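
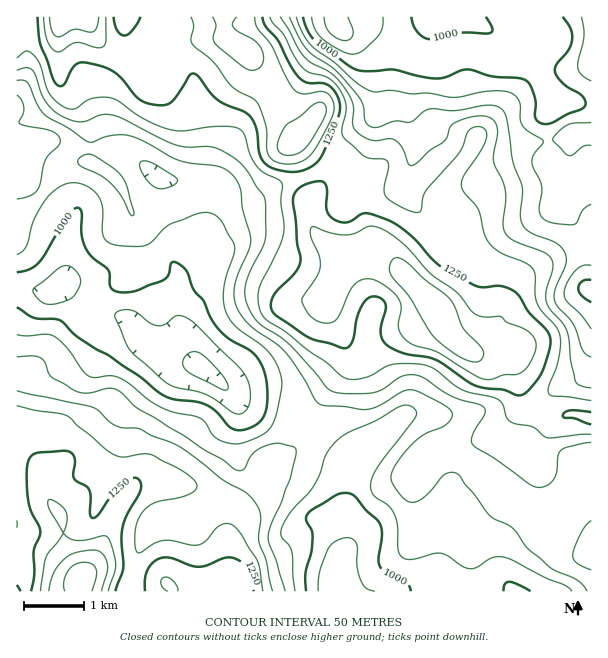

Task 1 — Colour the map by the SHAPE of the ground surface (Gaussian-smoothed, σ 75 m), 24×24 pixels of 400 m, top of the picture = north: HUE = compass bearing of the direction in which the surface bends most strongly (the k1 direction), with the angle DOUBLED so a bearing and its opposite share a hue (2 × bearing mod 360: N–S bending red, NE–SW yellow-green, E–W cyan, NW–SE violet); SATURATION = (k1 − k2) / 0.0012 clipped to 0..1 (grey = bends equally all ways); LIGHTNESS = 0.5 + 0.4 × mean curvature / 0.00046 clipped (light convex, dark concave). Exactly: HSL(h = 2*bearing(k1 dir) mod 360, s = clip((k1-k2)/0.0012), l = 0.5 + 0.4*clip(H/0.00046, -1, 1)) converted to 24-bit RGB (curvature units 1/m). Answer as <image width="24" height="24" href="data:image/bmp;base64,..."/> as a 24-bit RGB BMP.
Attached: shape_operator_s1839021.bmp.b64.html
<image width="24" height="24" href="data:image/bmp;base64,Qk32BgAAAAAAADYAAAAoAAAAGAAAABgAAAABABgAAAAAAMAGAAATCwAAEwsAAAAAAAAAAAAAEQQv0dmi8Nvd9dnWABMze7PUwN3TV1uoq4Kd6unJTmmSmFFhYz1tEyFNyFR4kWypVaZDfn9fmXhfhZxYUS49gDpFokiyQ79vHzWLWdNonteV+NPVFw2CGqKNvKqCX0VtrZ132N+giTqlvFShqmWNChkpc6uHxX+/xqemWW6Di6uotW6mVEWhiLfEbajaw5rcbTU2vdUzHYAU6FohtEQxF0U0goM8YUtrsrF62KhlcVAoNXI6tVapOzLEQXluZntNx8iKkoCwYIGQo2B+YWOInLGPSIB8Pp+Kq3eawuvFsXOyJ1tu+L/DLztabn48IFoiXaVHzNCx3XG6lEGJN2cwOC1Jj0puUIVTxdVQPnhEeVN5epaBeXyRjaV4aYuBTHllh8GFvdSEb05gV5eb03GJqXzeqrLcrb7gZ9bamSxtzFA4m3Kzd4e0LDq/TW3MtpzV6uLaRnCJYWGHgWNoi4V0pZFxTrN4VmiZXs+MyZWqeX20e6+uS36huouok7y2gq23iUmYTye26+DnvmuzqoNyGEA8P3lsVYyq27G+1H/TW0+aaotxdJSAqLSLq502J0IWV6Z9Yn1SnatzgW13T1t0Z8Boo5deh0lBPIthMkpyzj9Xw3d+snifwVObGlgfFlYsfapZsniVoVu4vpfGpGRigWRQ4l6M0i3PhofHl6TQpJfQtGevZbWJdq+ZZFKqvbnTdVrDLBArfVg6xqhkwCMqelk2v4FnHWglEygMSToRUVAQLDAM0ZlEM8ijp8Xrz9v8Z3Q1bH88RGc1gGO4y8qtZolxOVU7jn4xLwQSaU43e59GiSYytnJixpipkbOYsIOvKTJeiFiNt1VveNF2Q+Fzc8xRB1gVRkwaxZK+hKFzZZlrN3o0lZxDdjEyZEIwRB0gbjQ/Xm9EeIU/bSsyjblYl8GOmJDAwTGNczZRLTdRl+Spu/PurX7LusmrTq+cIZikY5iExrCsXlWdslxzgkhMcyw3koRfVipgn3J4gkFkak40WrhWk8qSedN9LjWGuF3UxLLijqzszv3qX0Cwi67Q5tXoys/iKUmITpSCrmdPeSpJjGwxUR8dibpqb06aRVGkgFW9n1rN29rxwejsuabMo8yQIDVINT1vt0NN0vbQScrIbkOTmcWGdc9bqYNEjTihW0cUMUUjhkpnvnStrqHLb7GEQE94caKdJD6Kqq7MiM661afPl3yx4peWQCJFJSJLzP/d0vnsmyaUbUJdv7Vo24RGPD8UIyMQfcGIOXp4TTpahp1IipdHoalfWkSAepppG15nbKeSwJZ7ZGM5rG5JxG5uaWfSheHy0PrWQRcuczhDeaybjaW61qvR6qrpOxO+xKWrUkqVMT2UxqS5sH+Tgrd0O1d3fquYT0Z1JVMxo55MqkuJoOGumsro0J3cqOnMp0RcWB9UrbVtVLdRRH5OaJuDyWWgiTeisIWDkmSMJkNgnGZry8OkpKDGaFGqeHlaSU91YoOVXXyFnqlXo/d6FyMXidFHp2FIeilXj0SJsc6lpHVqaI9JK0QoXTk5mGKMuG+ow2x4KyEzTYFAq+efUVWWi1imvIa8QVF/jlFPL2tEfduU7Lq2Q0BurcJPNGoxaTp6mLOMo6lhqHh/spuhUVGUSGuAZaGWf1VczYG5p4fcnOXclMh3NxMjYkEda3ImUzgwbjtg4DwSRZcAEmoAbqOlgJS9xXyqIFR2qYeb1YB7QKc+mKBza0ZxgDdYX4UxQn44Xmw1t4grm5Q7VhsbVyQymbRzcKeNS3mkIT2a49ny8tnqLOh8HKl7P4XG37XHIhxrdYBd1HSL6uOuOnOIc0fIgE7Kx3qy1zvLbRgjiOtPWXxJdC9pisCyo9HHkYO3WlyXHjE+beBgbtLC/8zRC51mDCcjkVw1eD+Oc7nGj8zk89jhkkPIGWZNGz/B36TsVBVS8uPJr93PXUalXG68rtLHiKidZFWLqUuVUqWoWuZhKKiI9/bU3tL5LQCvZJy7aZSycK96Sls0upxF35e5q1m2KQoQRj4OAiMx8fvQT1KEfElyb8SigaGgpXyFUjFckVdnsMSiit6dP+u2Su584CibWRBck4hXdXhEXE8vkptdX4k/h3U0vyGWjVDYw3jREACT//aoTCtBZuSAPoLMkWFXlEySlDu4lNDAzezg2fLkVcCWLY9sNAcqkSxbpVxTjUZCgpFXXW82eVY6lKFTMHJDJVFiuFOzBgAz/uPNdE/Jp/+0AAg75aCwQV58U16Ms9B8le5IQLQ0xqRiIhEbKAshfpVAhVhmrJaJmoWPfYCkhrW2haqwml21Nxg8Q4o/"/>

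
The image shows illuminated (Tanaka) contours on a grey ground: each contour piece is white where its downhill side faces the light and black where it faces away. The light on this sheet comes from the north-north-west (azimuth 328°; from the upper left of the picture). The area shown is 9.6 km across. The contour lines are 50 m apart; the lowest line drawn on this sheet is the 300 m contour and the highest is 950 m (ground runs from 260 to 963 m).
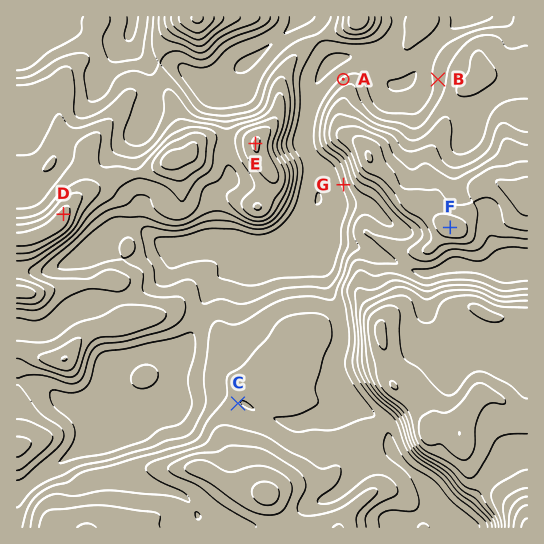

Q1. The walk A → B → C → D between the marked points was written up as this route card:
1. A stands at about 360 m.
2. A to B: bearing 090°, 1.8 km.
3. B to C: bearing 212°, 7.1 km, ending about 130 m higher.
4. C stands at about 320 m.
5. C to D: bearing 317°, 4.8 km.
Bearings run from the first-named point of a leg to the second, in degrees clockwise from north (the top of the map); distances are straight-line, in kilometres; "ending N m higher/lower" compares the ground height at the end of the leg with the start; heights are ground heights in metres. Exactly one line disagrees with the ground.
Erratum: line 4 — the height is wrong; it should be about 500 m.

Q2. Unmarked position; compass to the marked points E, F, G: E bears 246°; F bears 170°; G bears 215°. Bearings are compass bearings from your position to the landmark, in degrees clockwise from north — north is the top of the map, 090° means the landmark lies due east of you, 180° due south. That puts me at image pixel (423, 70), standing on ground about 310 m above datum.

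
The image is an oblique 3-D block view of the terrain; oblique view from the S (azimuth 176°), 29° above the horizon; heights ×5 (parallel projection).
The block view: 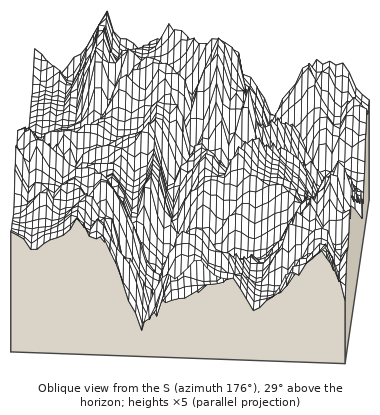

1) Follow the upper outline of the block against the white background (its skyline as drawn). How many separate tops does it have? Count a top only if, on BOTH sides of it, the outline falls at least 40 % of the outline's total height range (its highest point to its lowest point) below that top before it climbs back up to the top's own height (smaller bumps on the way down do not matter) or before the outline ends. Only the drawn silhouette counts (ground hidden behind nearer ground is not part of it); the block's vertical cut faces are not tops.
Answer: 1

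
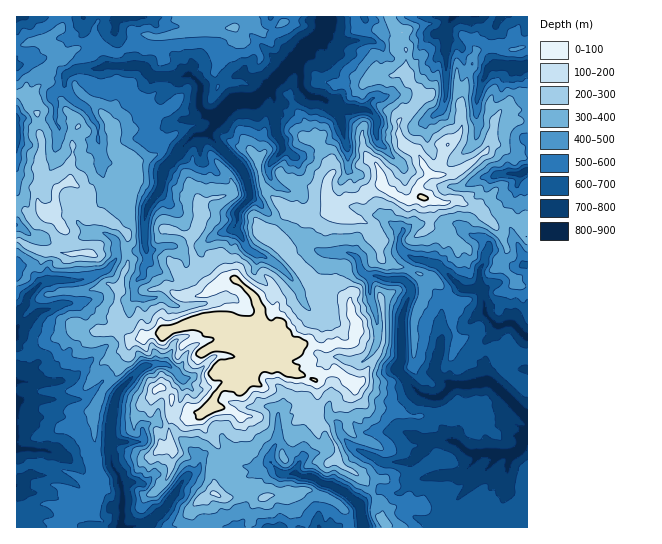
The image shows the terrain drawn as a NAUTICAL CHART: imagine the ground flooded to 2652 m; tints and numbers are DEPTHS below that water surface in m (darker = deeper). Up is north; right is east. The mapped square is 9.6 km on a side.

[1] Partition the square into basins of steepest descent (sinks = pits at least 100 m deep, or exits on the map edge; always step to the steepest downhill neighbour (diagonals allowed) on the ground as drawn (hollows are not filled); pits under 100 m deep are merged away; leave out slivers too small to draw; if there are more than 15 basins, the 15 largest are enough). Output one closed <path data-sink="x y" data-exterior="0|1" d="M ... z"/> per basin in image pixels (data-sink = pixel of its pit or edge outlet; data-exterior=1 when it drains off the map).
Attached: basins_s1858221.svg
<path data-sink="326 17" data-exterior="1" d="M390 16l-105 0-2 7-18 9-6 0-12-9-8 2 2-3 0-6-60 0 1 3 12 1 10 7-45 10-18-2-12 12-11 6-8-1-15-8-6 0-15 5-12 8-4 0-11 14-9 2-3 4-4 9-7 7 0 5 15 20 0 13 2 7-4 48 2 19 4 7 8 3 5-9 0-16 9-7 6-2 8 6 6 11-1 15 5 4 9 0 19 8 10 9 1 7-3 10 3 12-9 24-3 28 3 14 10 10 6 1 19-7 9 0 28-10 27-3 23 9 9 7 7-4 9 4 5 5-4 18 30 16 20 5 8-5 13-3 16 12 9-5 5-14-15-23 4-17-5-10-3-14-6-5-21-3-35-38-2-6-16-12 20-28 8 4 9 0 7 3 9-1 7-3 9-9 8-4 15-2 6-6 14-7 24 16 16-3-2-3 0-8 10-12-12-21-14-10-4-9 0-13 14-14 7-13-11-13-4-10 2-16-6-16 0-6-8-8z"/><path data-sink="527 434" data-exterior="1" d="M382 184l-15 7-6 6-15 2-8 4-9 9-7 3-9 1-7-3-9 0-8-4-20 28 16 12 2 6 35 38 21 3 6 5 3 14 5 10-4 17 15 23-5 14-6 5-10-4-9-8-13 3-9 6 1 18-4 10 2 10 13 11 9 20 0 11 8 7 13 7 10 10 8 16 5 5 2 15 4 7 140 0 1-173-10-2-9-6-11 4-20 0-20-10-6-16 1-24-6-6-8-12-9-7-13-3-14-6-14-3-8-5-4-20 5 1 11-5 18 4 12-7 6-6 2-5 0-20-2-2-12-2-12 3-19-11z"/><path data-sink="121 527" data-exterior="1" d="M218 320l-27 3-28 10-14 2-18 7-3 13-9 16-16 19-8 19 0 45 2 5 0 10 6 10 0 8-8 20-5 5-4 0-11-7-6 8 0 15 123-1 1-5-2-12 8-10 14-7 2-11-3-13 9-18-17-22-3-14 10-8 4-10 8-10 15-7 17-17 10-4 6-13 0-5-12-9-9 4-9-7z"/><path data-sink="17 403" data-exterior="1" d="M117 325l-8 6-34-2-36 16-10 10-13 2 1 112 13-5 11 0 24 7 22 12 7 0 7-5-6-24 0-45 8-19 16-19 9-16 1-10 3-4z"/><path data-sink="363 527" data-exterior="1" d="M266 357l-17 11-11 12-15 7-8 10-4 10-10 8 3 14 17 22-9 18 3 13-2 11 9 4 11 0 13-5 7 0 8 5 5 0 7-2 17 0 11-4 10 0 27 12 10 12 2 13 36 0 1-3-4-4-2-15-5-5-5-12-13-14-13-7-8-7 0-11-9-20-13-11-2-10 4-10-1-18-43-17z"/><path data-sink="527 337" data-exterior="1" d="M457 200l-10 3-16-3-2 26-10 9-8 4-18-4-15 5 3 19 8 5 14 3 14 6 13 3 9 7 8 12 6 6-1 24 6 16 20 10 20 0 11-4 9 6 9 2 1-68-11-3-2-5-14-13-1-5 7-10 0-4-8-17-24-23z"/><path data-sink="453 17" data-exterior="1" d="M527 16l-136 1 2 8 8 8 0 6 6 16-2 16 4 10 11 13-7 13-14 14 0 13 4 9 14 10 12 20 10 1 1-11 7-17 10-9 4-7 0-32 15-47 9-3 32 1 10-2z"/><path data-sink="17 337" data-exterior="1" d="M62 252l-17 0-4 9-13 10-1 7-11 7 1 71 12-1 10-10 36-16 34 2 8-6-1-16 3-20-13-5-12 5-11 2-4-17-2-20z"/><path data-sink="525 171" data-exterior="0" d="M527 120l-12 1-10 7-11 0-5 18-6 7-29 20-24 0-10 10-1 11 6 5 14 4 18-3 12 4 6 3 16 16 18-7 12 13 3-11 4-3z"/><path data-sink="519 67" data-exterior="0" d="M527 47l-10 2-32-1-9 3-15 47 0 32-17 21-4 12-1 12 15-2 29-20 6-7 6-25 4-8 16-16 13-3z"/><path data-sink="122 17" data-exterior="1" d="M179 16l-116 0-2 11-12 10-2 5 3 5 7 2 5 8 12-8 15-5 6 0 15 8 8 1 11-6 12-12 18 2 45-10-10-7-12-1z"/><path data-sink="17 485" data-exterior="1" d="M41 464l-11 0-14 6 1 46 25-12 13 1 14 7 6-8 11 8 4 0 5-5 8-20-1-8-8 4-7 0-22-12z"/><path data-sink="17 130" data-exterior="1" d="M19 93l-3 1 0 116 9 1 10 6 8-6-6-12 4-61-2-7-2-17z"/><path data-sink="238 527" data-exterior="1" d="M253 492l-7 0-13 5-11 0-11-4-12 7-8 10 2 12-1 5 55 1 5-10 1-13 10-7z"/><path data-sink="319 527" data-exterior="1" d="M311 491l-10 0-14 4 4 15 0 18 58-1-1-12-10-12z"/>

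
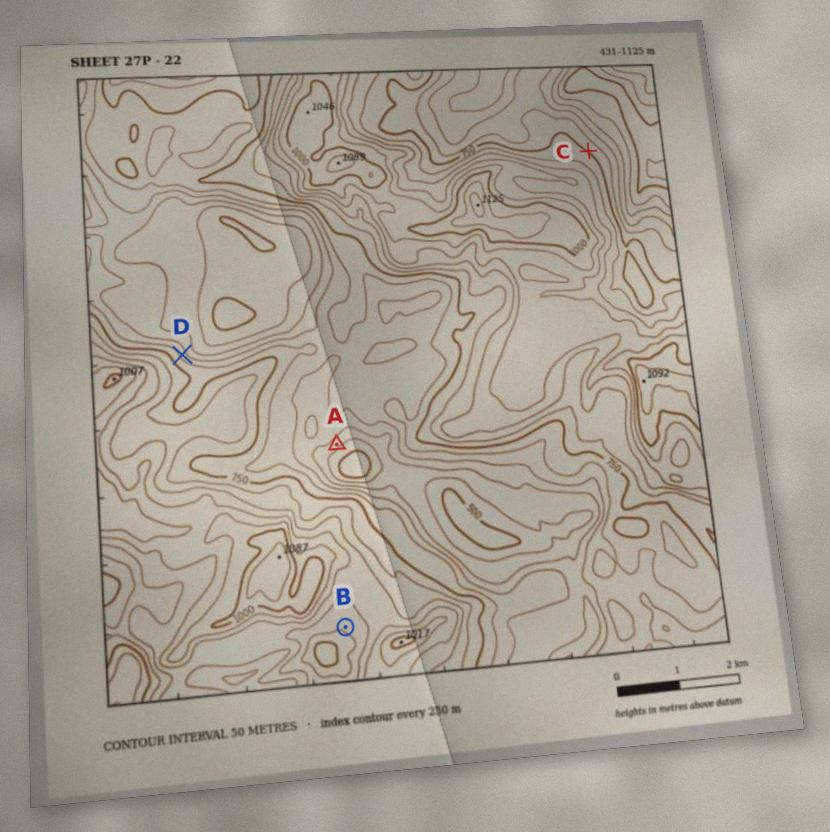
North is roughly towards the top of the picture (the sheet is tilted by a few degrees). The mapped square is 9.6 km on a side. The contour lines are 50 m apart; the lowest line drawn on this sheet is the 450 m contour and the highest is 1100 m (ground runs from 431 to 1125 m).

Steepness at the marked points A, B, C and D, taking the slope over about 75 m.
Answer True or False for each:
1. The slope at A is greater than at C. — True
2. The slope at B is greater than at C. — False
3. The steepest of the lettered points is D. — True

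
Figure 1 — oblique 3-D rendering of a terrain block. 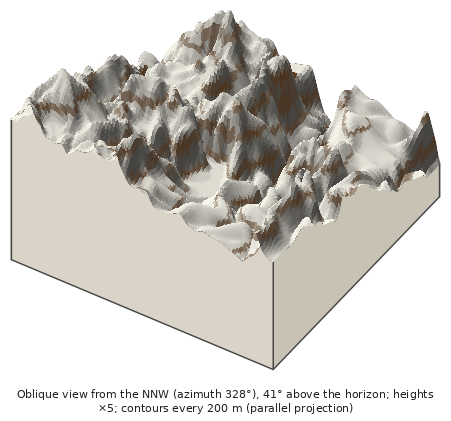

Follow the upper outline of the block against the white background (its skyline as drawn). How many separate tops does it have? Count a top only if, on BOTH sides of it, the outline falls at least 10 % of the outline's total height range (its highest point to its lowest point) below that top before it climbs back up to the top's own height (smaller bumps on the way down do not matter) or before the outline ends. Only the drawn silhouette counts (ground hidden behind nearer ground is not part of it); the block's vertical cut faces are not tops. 3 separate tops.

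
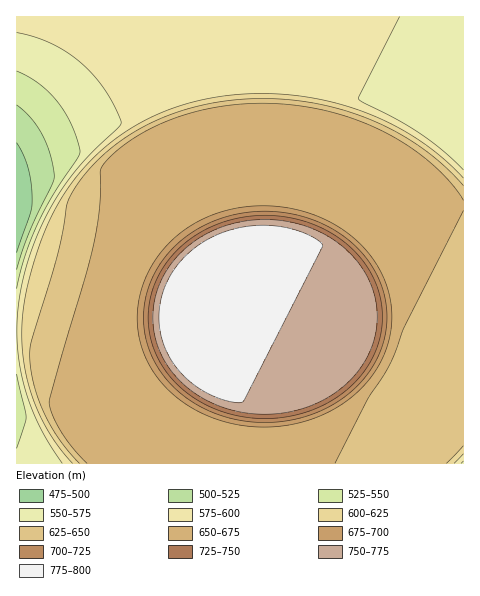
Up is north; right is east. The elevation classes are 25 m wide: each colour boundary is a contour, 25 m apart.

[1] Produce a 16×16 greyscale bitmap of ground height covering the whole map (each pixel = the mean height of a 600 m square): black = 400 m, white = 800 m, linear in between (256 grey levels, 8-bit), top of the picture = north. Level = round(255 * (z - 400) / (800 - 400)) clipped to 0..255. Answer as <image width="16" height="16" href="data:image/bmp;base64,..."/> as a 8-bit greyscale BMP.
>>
<image width="16" height="16" href="data:image/bmp;base64,Qk02BQAAAAAAADYEAAAoAAAAEAAAABAAAAABAAgAAAAAAAABAAATCwAAEwsAAAABAAAAAAAAAAAAAAEBAQACAgIAAwMDAAQEBAAFBQUABgYGAAcHBwAICAgACQkJAAoKCgALCwsADAwMAA0NDQAODg4ADw8PABAQEAAREREAEhISABMTEwAUFBQAFRUVABYWFgAXFxcAGBgYABkZGQAaGhoAGxsbABwcHAAdHR0AHh4eAB8fHwAgICAAISEhACIiIgAjIyMAJCQkACUlJQAmJiYAJycnACgoKAApKSkAKioqACsrKwAsLCwALS0tAC4uLgAvLy8AMDAwADExMQAyMjIAMzMzADQ0NAA1NTUANjY2ADc3NwA4ODgAOTk5ADo6OgA7OzsAPDw8AD09PQA+Pj4APz8/AEBAQABBQUEAQkJCAENDQwBEREQARUVFAEZGRgBHR0cASEhIAElJSQBKSkoAS0tLAExMTABNTU0ATk5OAE9PTwBQUFAAUVFRAFJSUgBTU1MAVFRUAFVVVQBWVlYAV1dXAFhYWABZWVkAWlpaAFtbWwBcXFwAXV1dAF5eXgBfX18AYGBgAGFhYQBiYmIAY2NjAGRkZABlZWUAZmZmAGdnZwBoaGgAaWlpAGpqagBra2sAbGxsAG1tbQBubm4Ab29vAHBwcABxcXEAcnJyAHNzcwB0dHQAdXV1AHZ2dgB3d3cAeHh4AHl5eQB6enoAe3t7AHx8fAB9fX0Afn5+AH9/fwCAgIAAgYGBAIKCggCDg4MAhISEAIWFhQCGhoYAh4eHAIiIiACJiYkAioqKAIuLiwCMjIwAjY2NAI6OjgCPj48AkJCQAJGRkQCSkpIAk5OTAJSUlACVlZUAlpaWAJeXlwCYmJgAmZmZAJqamgCbm5sAnJycAJ2dnQCenp4An5+fAKCgoAChoaEAoqKiAKOjowCkpKQApaWlAKampgCnp6cAqKioAKmpqQCqqqoAq6urAKysrACtra0Arq6uAK+vrwCwsLAAsbGxALKysgCzs7MAtLS0ALW1tQC2trYAt7e3ALi4uAC5ubkAurq6ALu7uwC8vLwAvb29AL6+vgC/v78AwMDAAMHBwQDCwsIAw8PDAMTExADFxcUAxsbGAMfHxwDIyMgAycnJAMrKygDLy8sAzMzMAM3NzQDOzs4Az8/PANDQ0ADR0dEA0tLSANPT0wDU1NQA1dXVANbW1gDX19cA2NjYANnZ2QDa2toA29vbANzc3ADd3d0A3t7eAN/f3wDg4OAA4eHhAOLi4gDj4+MA5OTkAOXl5QDm5uYA5+fnAOjo6ADp6ekA6urqAOvr6wDs7OwA7e3tAO7u7gDv7+8A8PDwAPHx8QDy8vIA8/PzAPT09AD19fUA9vb2APf39wD4+PgA+fn5APr6+gD7+/sA/Pz8AP39/QD+/v4A////AGV9paqqqaempKOhoJ6cm5Rom6iqqqmrt8PAsaKfnZyaeqGoqqu03O7v7enRp56dm4efpqqu3vLx7+7s68+hnZyJnKWpu/Hz8vDv7ezlrJ6dhZijqL/z9PLx8O7s6LCfnXuUoKez6/Tz8vDv7d+noJ5qj52mq8jw9PPx8Oi7oqCfT4qbpKqtv9vm5NS2paOhoD9ymaSqrK2trqypp6WkoqBBVoWjqq2trayqqaempKKJR1ZlhqWtrq6tq6qopp6Ca1FcZ296j6CoqaijmYZzbGpcZGxydXd4ent5dXJvbmxrZ2xxdXd4eHd2dXNycG9tbHF0dnl6enl4d3Z0c3Fvbmw="/>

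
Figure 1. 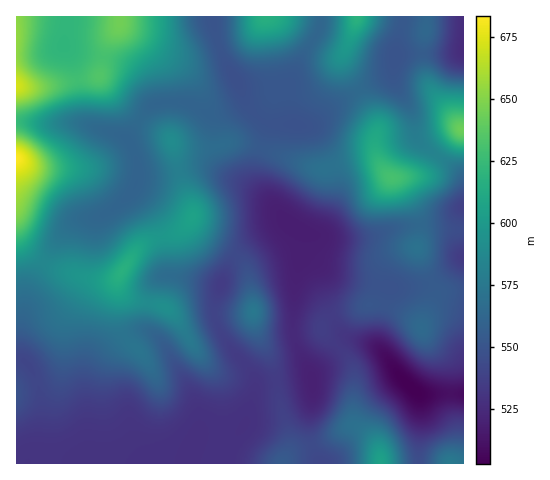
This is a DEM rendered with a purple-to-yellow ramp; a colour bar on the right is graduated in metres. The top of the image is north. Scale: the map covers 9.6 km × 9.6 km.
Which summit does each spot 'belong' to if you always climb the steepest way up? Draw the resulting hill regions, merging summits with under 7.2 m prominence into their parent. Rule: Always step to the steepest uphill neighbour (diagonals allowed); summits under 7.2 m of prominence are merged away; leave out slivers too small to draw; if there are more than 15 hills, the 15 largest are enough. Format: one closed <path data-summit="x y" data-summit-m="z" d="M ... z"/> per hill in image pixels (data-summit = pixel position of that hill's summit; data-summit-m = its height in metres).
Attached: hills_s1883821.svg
<path data-summit="17 159" data-summit-m="683" d="M32 122l-16 1 0 340 205 1 0-8 5-10-30-8 3-10 0-14-8-23-27-47-10-10-7-3-13 1-14 8-14 17-11 22-7 35 0 34 4 10 7 4-71 0 10-11 4-25 0-22-4-19-6-15-10-12-1-4 1-35 8-33 30-50 14-14 7-3 22-3 17-12 14-15 4-14-3-22-6-12-9-6-39-12-35 1z"/><path data-summit="123 271" data-summit-m="617" d="M132 191l-12 13-15 10-9 4-15 1-7 3-20 22-24 42-8 33-1 35 1 4 10 12 6 15 4 19 0 22-4 25-10 12 71-1-7-4-4-10 0-34 6-31 8-20 10-14 13-12 13-6 9 0 7 3 10 10 24 40 11 30 0 14-3 10 22 7 7 0 21-22 9-33 0-11-7-11-18-21-13-22-3-19 6-20-35-9-16-1-2-3-3-23-7-26-11-18z"/><path data-summit="392 178" data-summit-m="631" d="M393 68l-4 8-34 16-25 16-16 15-10 3 5 2 7 6 13 27 4 17 0 19-3 14-7 17-8 7 13 4 40-1 31-11 45-3 5-3 15-13 0-28-2-5-9-9-32-22-5-6-2-20-20-37z"/><path data-summit="120 17" data-summit-m="644" d="M213 16l-145 0-4 31 6 7 4 12 10 56 5 4 31 9 7 5 20-30 10-6 26-2 27 12 13-2 15-8 4-5 0-7-21-38-7-23z"/><path data-summit="462 130" data-summit-m="643" d="M463 50l-9 3-55 1-4 3-1 6 0 18 18 30 4 27 11 11 26 17 10 13z"/><path data-summit="381 463" data-summit-m="606" d="M351 339l-8 3-32 34 1 27-3 14 0 17 9 26 3 4 97 0 3-32 0-28-3-11-19-18-12-18-10-10z"/><path data-summit="193 217" data-summit-m="606" d="M207 166l-12 0-31 9-25 1-6 17 13 13 11 18 7 26 3 23 2 3 16 1 35 9 12-26 13-14 18-12 25-12-29-29z"/><path data-summit="253 312" data-summit-m="575" d="M288 222l-4 0-27 16-22 18-12 23-9 27 2 15 7 15 29 36 3 7 1 9 6-4 15-4 21-4 13 1-13-27-6-20 3-45 9-49-5-8z"/><path data-summit="172 141" data-summit-m="590" d="M243 95l-1 4-4 5-23 10-8-1-24-11-21 0-12 5-22 30 8 20 2 18 26 0 31-9 12 0 39 19 24 18-11-20-3-16 12-40 4-3-14-7-10-11z"/><path data-summit="421 328" data-summit-m="565" d="M463 259l-33 24-14 4-26 1-2 3-8 35-1 20 20 29 21 19 44-1z"/><path data-summit="357 17" data-summit-m="618" d="M403 16l-81 0-6 20-13 19-16 32 0 15 3 20 8 4 11 0 37-28 43-22 5-8z"/><path data-summit="417 248" data-summit-m="571" d="M463 208l-14 13-5 3-45 3-31 11-40 1-23-7-1 20 22 18 16 8 47 10 34-2 11-5 30-23z"/><path data-summit="17 85" data-summit-m="672" d="M67 16l-51 1 1 105 29 2 41 0-3-2-3-7-7-49-4-12-6-7 3-21z"/><path data-summit="283 463" data-summit-m="555" d="M309 376l-11 0-39 9-4 4-9 34-20 23-5 10 0 7 99 1-8-16-3-14 0-17 3-14 0-24z"/><path data-summit="265 17" data-summit-m="616" d="M321 16l-107 0-1 6 8 32 18 31 5 5 14 0 28-3 3-3 14-29 16-26z"/>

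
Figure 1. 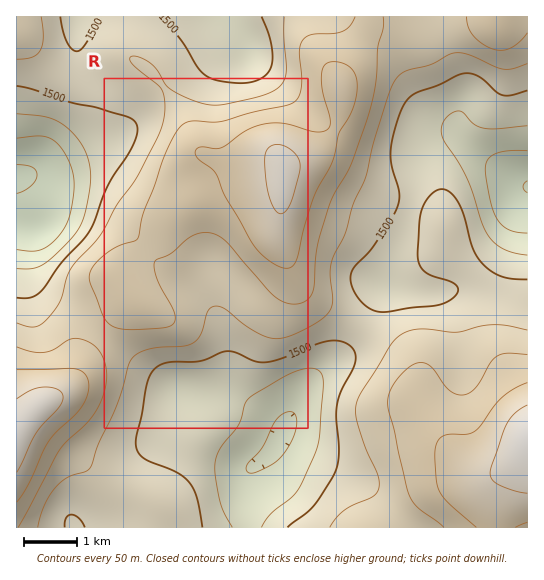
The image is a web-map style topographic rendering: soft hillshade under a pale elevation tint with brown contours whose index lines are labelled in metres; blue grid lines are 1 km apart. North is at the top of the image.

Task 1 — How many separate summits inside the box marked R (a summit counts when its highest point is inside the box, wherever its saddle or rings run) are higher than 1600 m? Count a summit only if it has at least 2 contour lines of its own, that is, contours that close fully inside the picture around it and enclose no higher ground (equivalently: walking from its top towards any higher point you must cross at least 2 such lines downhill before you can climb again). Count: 1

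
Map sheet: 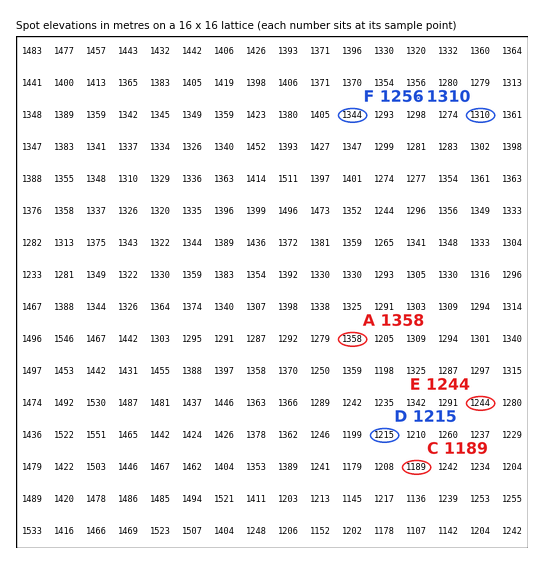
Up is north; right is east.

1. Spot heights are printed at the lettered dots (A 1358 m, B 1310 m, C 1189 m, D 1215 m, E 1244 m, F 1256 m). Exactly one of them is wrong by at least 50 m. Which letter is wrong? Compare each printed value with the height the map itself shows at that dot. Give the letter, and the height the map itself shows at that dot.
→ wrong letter F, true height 1344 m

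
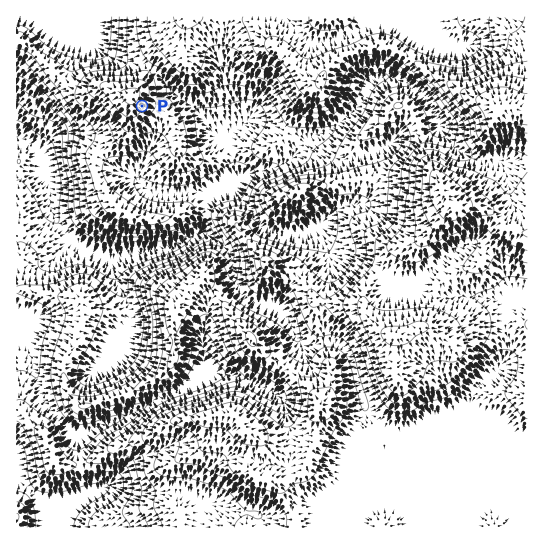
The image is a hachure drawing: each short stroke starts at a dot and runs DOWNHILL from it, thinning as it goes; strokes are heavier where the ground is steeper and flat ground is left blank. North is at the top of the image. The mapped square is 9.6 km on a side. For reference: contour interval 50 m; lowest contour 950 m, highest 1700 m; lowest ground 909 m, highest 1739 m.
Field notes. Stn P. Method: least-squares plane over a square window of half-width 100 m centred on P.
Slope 17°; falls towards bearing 122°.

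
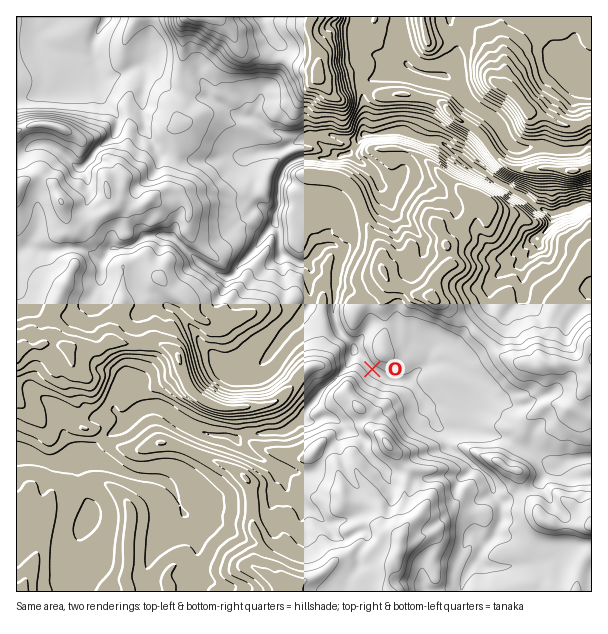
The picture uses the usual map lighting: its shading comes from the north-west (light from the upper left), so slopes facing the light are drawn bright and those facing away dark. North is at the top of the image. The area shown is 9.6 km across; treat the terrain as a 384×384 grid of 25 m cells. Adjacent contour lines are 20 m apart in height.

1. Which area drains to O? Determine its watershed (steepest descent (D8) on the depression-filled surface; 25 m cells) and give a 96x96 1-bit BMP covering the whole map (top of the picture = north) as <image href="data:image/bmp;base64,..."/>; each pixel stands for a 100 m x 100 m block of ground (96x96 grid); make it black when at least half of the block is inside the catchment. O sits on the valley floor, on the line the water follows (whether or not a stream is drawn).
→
<image width="96" height="96" href="data:image/bmp;base64,Qk2+BAAAAAAAAD4AAAAoAAAAYAAAAGAAAAABAAEAAAAAAIAEAAATCwAAEwsAAAIAAAAAAAAA////AAAAAAAAAAAAAAAAAAP///gAAAAAAAAAAAP///wAAAAAAAAAAAP///wAAAAAAAAAAAP///wAAAAAAAAAAAP///wAAAAAAAAAAAf///4AAAAAAAAAAAP///8AAAAAAAAAAAP///8AAAAAAAAAAAP///8AAAAAAAAAAP////8AAAAAAAAAAH////8AAAAAAAAAAH///4AAAAAAAAAAAH///gAAAAAAAAAAAH///gAAAAAAAAAAAH///gAAAAAAAAAAAH///AAAAAAAAAAAAH//+AAAAAAAAAAAAH//+AAAAAAAAAAAAH//8AAAAAAAAAAAAH//8AAAAAAAAAAAAH//4AAAAAAAAAAAAP//gAAAAAAAAAAAAP//gAAAAAAAAAAAAf//wAAAAAAAAAAAA///4AAAAAAAAAAAB///4AAAAAAAAAAAD///8AAAAAAAAAAAH///+AAAAAAAAAAAH///+AAAAAAAAAAAH////AAAAAAAAAAAf////gAAAAAAAAAA//////gAAAAAAAAA//////wAAAAAAAAA//////4AAAAAAAAAf/////4AAAAAAAAAP/////4AAAAAAAAAH/////4AAAAAAAAAD/////wAAAAAAAAAB///4AAAAAAAAAAAB///gAAAAAAAAAAAB///AAAAAAAAAAAAB//+AAAAAAAAAAAAB//8AAAAAAAAAAAAB//wAAAAAAAAAAAAB//wAAAAAAAAAAAAB//gAAAAAAAAAAAAB/+AAAAAAAAAAAAAB/8AAAAAAAAAAAAAB/wAAAAAAAAAAAAAB/AAAAAAAAAAAAAAA4AAAAAAAAAAAAAAAAAAAAAAAAAAAAAAAAAAAAAAAAAAAAAAAAAAAAAAAAAAAAAAAAAAAAAAAAAAAAAAAAAAAAAAAAAAAAAAAAAAAAAAAAAAAAAAAAAAAAAAAAAAAAAAAAAAAAAAAAAAAAAAAAAAAAAAAAAAAAAAAAAAAAAAAAAAAAAAAAAAAAAAAAAAAAAAAAAAAAAAAAAAAAAAAAAAAAAAAAAAAAAAAAAAAAAAAAAAAAAAAAAAAAAAAAAAAAAAAAAAAAAAAAAAAAAAAAAAAAAAAAAAAAAAAAAAAAAAAAAAAAAAAAAAAAAAAAAAAAAAAAAAAAAAAAAAAAAAAAAAAAAAAAAAAAAAAAAAAAAAAAAAAAAAAAAAAAAAAAAAAAAAAAAAAAAAAAAAAAAAAAAAAAAAAAAAAAAAAAAAAAAAAAAAAAAAAAAAAAAAAAAAAAAAAAAAAAAAAAAAAAAAAAAAAAAAAAAAAAAAAAAAAAAAAAAAAAAAAAAAAAAAAAAAAAAAAAAAAAAAAAAAAAAAAAAAAAAAAAAAAAAAAAAAAAAAAAAAAAAAAAAAAAAAAAAAAAAAAAAAAAAAAAAAAAAAAAAAAAAAAAAAAAAAAAAAAAAAAAAAAAAAAAAAAAAAAAAAAAAAAAAAAAAAAAAAAAAAAAAAAAAAAAAAAAAAAAAAAAAAAAAAAAAAAAAAAAAAAAAAAAAAAAAAAAAAAAAAAAAAAAAAAAA="/>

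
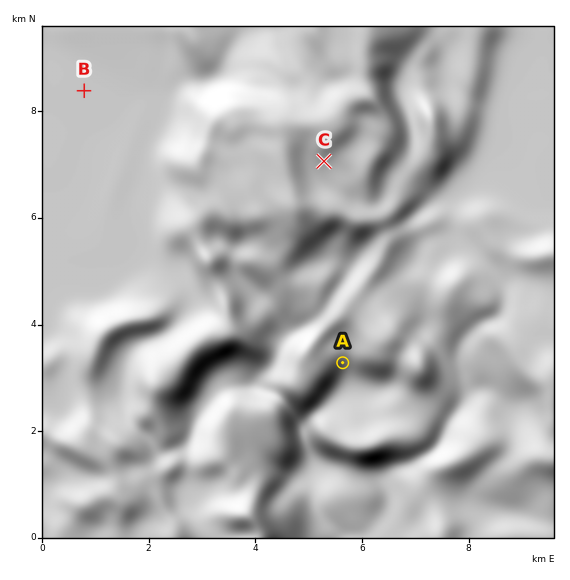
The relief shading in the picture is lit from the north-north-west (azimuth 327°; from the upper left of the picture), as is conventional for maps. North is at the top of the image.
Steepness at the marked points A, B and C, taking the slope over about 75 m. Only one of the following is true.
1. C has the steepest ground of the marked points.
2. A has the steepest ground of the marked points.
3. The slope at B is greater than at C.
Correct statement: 2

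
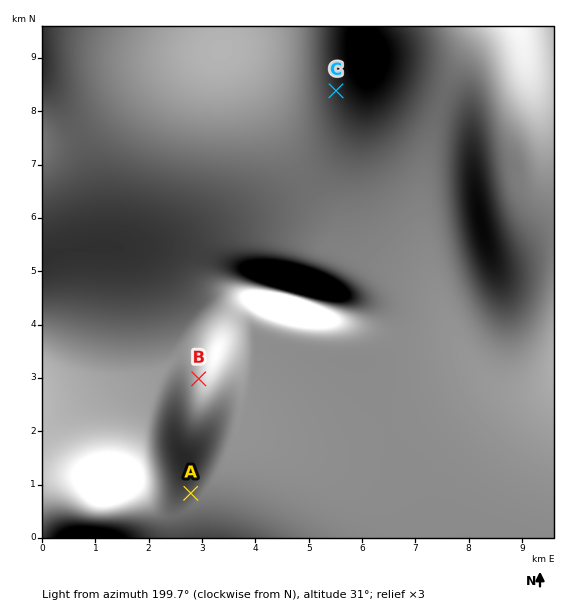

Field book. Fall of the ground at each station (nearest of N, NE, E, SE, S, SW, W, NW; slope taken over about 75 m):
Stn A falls NW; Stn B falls SE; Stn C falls NE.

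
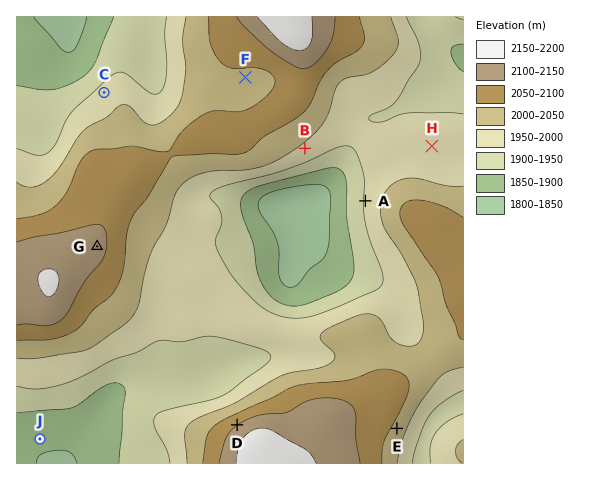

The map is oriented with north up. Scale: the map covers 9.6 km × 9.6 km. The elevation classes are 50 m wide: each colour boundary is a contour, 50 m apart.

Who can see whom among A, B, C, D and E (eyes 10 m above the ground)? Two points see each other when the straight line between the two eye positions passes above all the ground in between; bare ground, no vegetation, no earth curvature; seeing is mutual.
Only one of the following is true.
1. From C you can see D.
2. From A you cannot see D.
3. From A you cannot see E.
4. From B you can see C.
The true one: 3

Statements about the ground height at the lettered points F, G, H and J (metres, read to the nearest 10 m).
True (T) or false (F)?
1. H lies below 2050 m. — T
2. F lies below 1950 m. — F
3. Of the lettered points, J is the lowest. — T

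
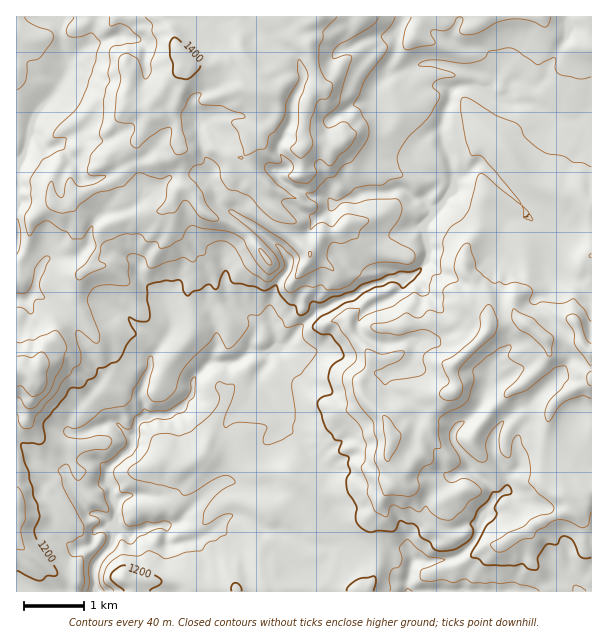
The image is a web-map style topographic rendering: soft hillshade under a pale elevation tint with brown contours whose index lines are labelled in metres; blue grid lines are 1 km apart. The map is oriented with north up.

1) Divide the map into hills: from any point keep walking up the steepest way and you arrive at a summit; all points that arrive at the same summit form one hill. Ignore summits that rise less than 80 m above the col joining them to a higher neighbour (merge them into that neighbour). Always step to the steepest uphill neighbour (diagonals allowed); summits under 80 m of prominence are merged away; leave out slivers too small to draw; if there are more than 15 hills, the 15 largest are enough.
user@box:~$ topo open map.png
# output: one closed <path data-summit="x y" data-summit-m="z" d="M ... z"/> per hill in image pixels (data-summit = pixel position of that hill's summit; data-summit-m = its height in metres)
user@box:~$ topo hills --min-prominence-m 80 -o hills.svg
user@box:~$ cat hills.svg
<path data-summit="180 53" data-summit-m="1417" d="M591 16l-575 1 0 282 8 2 8-7 4 0 12 6 17 13 11 14 15 30 12 17-1 7-29 33-5 12 0 5 5 3-3 6 0 12 2 4 8 6-11 2-4 8-11-2-16-8-17-18-5 0 1 148 391-1 0-7-11-8-3-12-4-4-12-4-13-2-23-12-6 1-2-6-9-10 7-17-4-34-16-18-10-15-20-18 0-6-14-27-9-11 0-7 9-14-2-6 7-5 14-5 11-15 20-19 30-14 5 0 9-7 27-11 18 0 10-6 10-11 1-15-6-19 11-12 0-3 11-9 10-14-3-27-11-28 0-9 10-23 2-12 6-4 18 0 12 5 10 7 9 0 6 5 23 1 33 17 10-1 13-10z"/><path data-summit="591 353" data-summit-m="1343" d="M476 86l-18 0-7 4-1 12-10 23 2 16 8 15 4 20 0 13-10 14-11 9 0 3-11 12 6 19-1 15-10 11-10 6-18 0-8 5-13 3-15 10-5 0-30 14-20 19-11 15-14 5-7 5 2 6-9 14 0 7 9 11 14 27 0 6 20 18 10 15 16 18 4 34-7 17 9 10 2 6 6-1 23 12 13 2 12 4 4 4 3 12 11 8 0 8 183 0 1-481-5 1-8 8-10 1-33-17-23-1-6-5-9 0-10-7z"/><path data-summit="32 377" data-summit-m="1354" d="M36 294l-4 0-8 7-8-1 0 143 5 1 17 18 16 8 11 2 4-8 11-3-5-1-5-8 0-12 3-6-5-3 0-5 4-9 30-36 1-7-7-9-28-48-20-17z"/>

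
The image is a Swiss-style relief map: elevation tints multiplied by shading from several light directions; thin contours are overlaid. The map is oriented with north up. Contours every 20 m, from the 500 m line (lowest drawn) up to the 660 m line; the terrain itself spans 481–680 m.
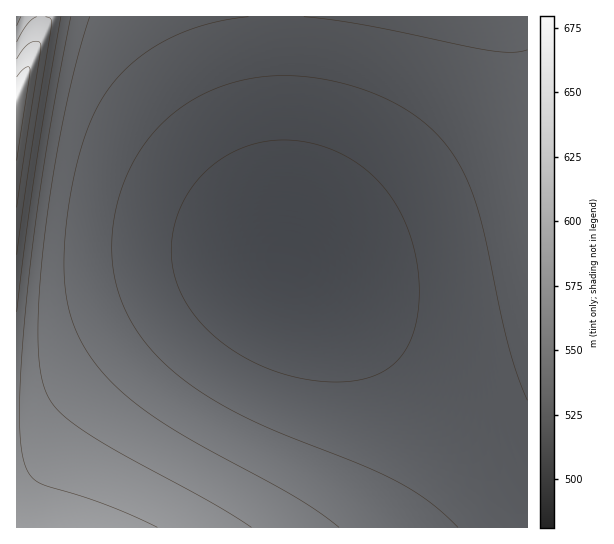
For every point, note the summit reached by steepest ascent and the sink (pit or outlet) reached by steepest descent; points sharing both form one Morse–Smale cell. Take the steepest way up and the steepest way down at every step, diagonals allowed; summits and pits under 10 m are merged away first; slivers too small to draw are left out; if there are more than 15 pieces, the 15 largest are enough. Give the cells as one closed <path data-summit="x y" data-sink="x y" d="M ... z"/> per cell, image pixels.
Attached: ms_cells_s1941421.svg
<path data-summit="17 101" data-sink="289 261" d="M527 16l-486 0-4 29-17 45-4 5 0 328 17 0 16-8 66-59 76-53 60-32 36-11 38 31 42 42 85 92 64 76 9 16 2 11z"/><path data-summit="17 527" data-sink="289 261" d="M287 260l-36 11-60 32-76 53-66 59-16 8-16 1-1 103 510 1-1-11-9-16-64-76-95-102-32-32z"/><path data-summit="17 101" data-sink="17 17" d="M39 16l-23 1 1 78 20-50 3-12z"/>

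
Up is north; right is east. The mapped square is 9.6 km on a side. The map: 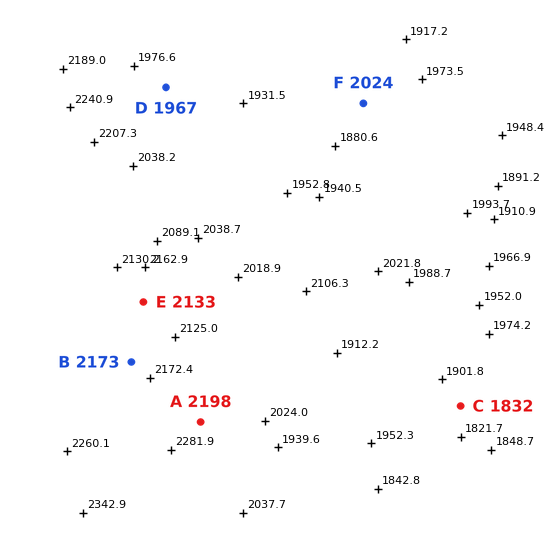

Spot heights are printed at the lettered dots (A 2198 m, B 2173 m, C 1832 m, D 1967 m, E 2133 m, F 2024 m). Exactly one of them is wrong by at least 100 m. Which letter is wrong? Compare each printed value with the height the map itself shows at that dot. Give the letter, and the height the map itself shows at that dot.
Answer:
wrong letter F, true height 1899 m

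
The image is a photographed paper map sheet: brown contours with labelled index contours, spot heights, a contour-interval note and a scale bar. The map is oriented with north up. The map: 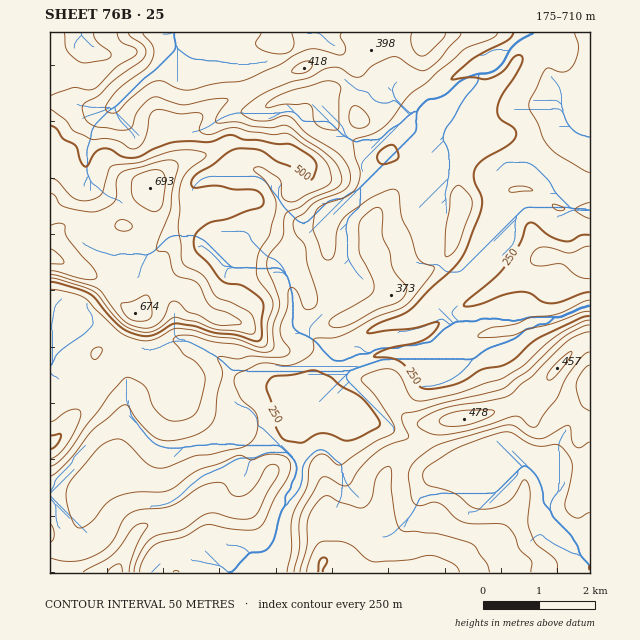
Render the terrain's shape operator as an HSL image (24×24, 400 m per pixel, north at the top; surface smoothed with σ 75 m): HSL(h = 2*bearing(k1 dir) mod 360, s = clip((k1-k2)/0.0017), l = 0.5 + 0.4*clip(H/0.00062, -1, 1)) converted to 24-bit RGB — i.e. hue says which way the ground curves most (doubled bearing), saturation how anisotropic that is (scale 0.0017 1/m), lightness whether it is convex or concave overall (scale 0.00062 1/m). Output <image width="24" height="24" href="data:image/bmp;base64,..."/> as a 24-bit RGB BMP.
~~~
<image width="24" height="24" href="data:image/bmp;base64,Qk32BgAAAAAAADYAAAAoAAAAGAAAABgAAAABABgAAAAAAMAGAAATCwAAEwsAAAAAAAAAAAAAQadzQGyvwIrU/76wCiYpb8U+pU9/g2d3e31zZ3N9GzVj5N+8zJ+pfZGeZG6Xe4qjmYurlZiqm3qee3CJg6OOhZKxfHOpi0x9V61rR2JSMk5E+8/MzibWapMuIlghbl9Aenc6NY9CHyRSoNtrq6FYlGl0iIZnW39qcoZsh5l3kHekn4aroqiIXW9RXC89p4JXo1d5aWp6S3l+dr6HwaLk69H624TqUoq5vsPgYMOWCCxO5NbDiKF9bnCTqYJ+WZVyZneTkKF/Vn52jWmLwHF1gU9xckuQnKmJcH1Pcnp8a4JxX4JKZGw6Mlcz2ZXHsaLeSUWV7aWsBywsUqY3xtGZhz+GtJx7l6x5Nn51pIV3fU9fWVpMonlkq3d7PUmGw5uaRKsZQXNfeX58f3d4hXhtXXxUP3YznH9JR0iV4rLJim3gI6+6hrxLbFScxqSsx5J7VFEvP1AndnhWanV3c597pnpyNzNUv71h8tnaGVhQU29gdVxmlF9SkY9VV3lJWHtNg5hCHoIinjpCRpuOo3ZZPnl2h4ay4ZS+10GJg2g4NlIbN1wmWUElkFkSH1FNt8yM9KbUz2DWNm1oT0lzn4+Rr6CtmK6sTo6en7u2YoejX2dxZH1gh3hgV2pPLyYSsHwYyrX26s/85ND7ZF7pFmeI2u7mSoq/crWaS3dB33+fqGixMlFukZ+OnJ2Xs7WaVYeKapqBnV+GamF3fXx5fm1qZTxHSnmdg/CaIIJqXcfB0I3g4rT13Zn6r4B2ealpT3qHZ2h1j2VXuZiOSUWFaqV7hJaKsZ+Yp3WqWVAuWksxaGIuWGpEflKKepfYvtrnu9SxKTBHQFQpT2AtZH1HXU6o863o7LqlIURAY2V+mYi1tIWaW22gcpldc5aAoY1ZZxUbjCIlg7sVl+XvV5rJZKakN5s7THQff00ZcFY/YXxjVIBjdodfMVhBQIBx+9Dj2S7ph1VhNIsxZg4fYhUAn+8AGy0GLg4FypIZb/zezP/mHSZNiTFXz2g3L3YPErY9g3LcxZvgWJWEXnZTW3VCOG8xJ4ZNObSe+NP4VZykpjWOgQiA0vn34trxVRD/z+38zez+vb/w4I6nEh9pdbOzWKDK+NL56kH0NYYJBzcRzHC6t3q0a4Vzk3pnhnUnFzkAFjMALRsGPjsEx//iRYqCynxySGXH0u3ZNUFfooxiyLKOSBRlmsWSTFh8YF9Dvmtx8NvwhETREUQjSpWp2JjWmG6faJOAtH20w1mqzOf/zvH9T1WkUFtsrLeARMNYm4FKa0BnqIBQh4Y8Y0eFebVxXj13jmiEirV9dpRntmy73H69HGFHPnFgzIe7wIixUnijxLDetZl4dDpGglRVgn9bVKJDv7VsOVJKbVBPlJJtw3R3N6SLdXuvRTVqoH2Cm7aKi5aFT1V21XGCSr+vO2ZtSnVmn9KWZ4vMbb+3wIPAjJPRnnbLspTFxpB2QJJglkyUd35kY4Bdtb95emAxNlkdMlRvi4i+zrmkZoJ3WU9ytVWa3bGVLllwUoGPrsmMWT5LZ5VHasZhPzRThDlUtUBV3+O4O62lMza7uLTan5PRrLjY8T/a2zUvDDoIAEAT1pCBsW+dXFZ6UXmZ7+3bOzKSWIFtj3RPfVVdpIVat2FILC5fRKShxdrw8tnu3W+tCikQRWcecHg+bBghcmM67cfG1uH1UnfcIWBasn1mf1uGVJFm0MFSUDhJcnVofXxugaSggJmlj7OCJkedtOTHHEQsmHss8JXO59D7u3XrPz+gWonW1u711Pf31DXOjDpVQzxYe2xdhnJlW4yAzYSMfGKWXox4bKeScpWMeWhtg8CTR36HdpZTaCRdoY5Jg7gwRoEZFMLZusv0cnTg5+CePRYXXR475zRBRsCMOHRolKOMYoWNmoaBnI64lJK5c5Cecl5yf3Ful3QzcV0oHTcXPFqAtNq/b5284pfUzhdDU1gEFysIqpEcl0hkLipd4PDZrFe9s2e1TYxrgHSLaIl6qJdvbX5TdllVcmh5hoOAkqdd3H7DPrRGCzQYb7Y2bV1NVmlJrGtn0Irh+6P7fZcROVoTKkkut7QlUnJIl2RstqY5MGlCcIqLpnuKo3l8aH97YXNacIdyko28TYmv7X/K2IHKE5dgdW1bdnVdeHVKXWI2U3EiqzT/7NH6RFrf1prNlXJQWzpu28eqR5JzJ2AtPW8+wYuTe2GZu2VmS5GQkpBmbUh7mMtyZut1pBu4aFt7iHeKhn2Ue3yckXqxc82DM39LqUqabKiazorPVEG80La3xaPSfWPPYa/ZJrdmdziEtNOfVlKV"/>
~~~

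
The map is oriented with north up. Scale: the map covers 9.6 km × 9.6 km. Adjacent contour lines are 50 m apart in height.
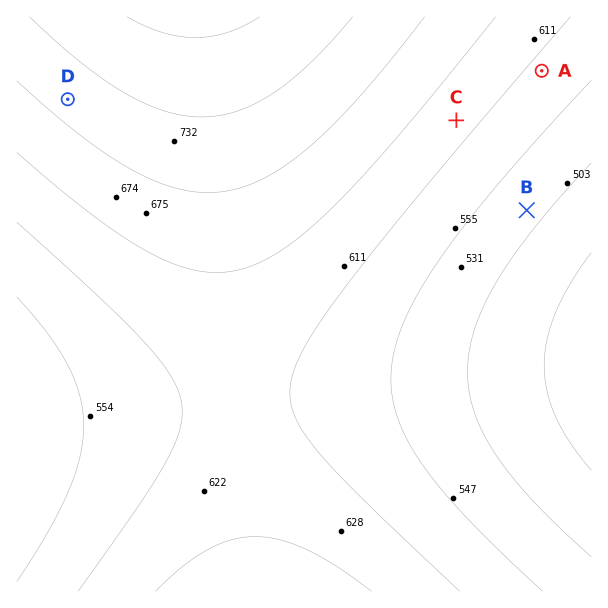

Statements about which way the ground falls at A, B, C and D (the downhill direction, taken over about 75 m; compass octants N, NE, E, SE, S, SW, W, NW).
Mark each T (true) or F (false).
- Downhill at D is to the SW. T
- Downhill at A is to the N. F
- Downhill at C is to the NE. F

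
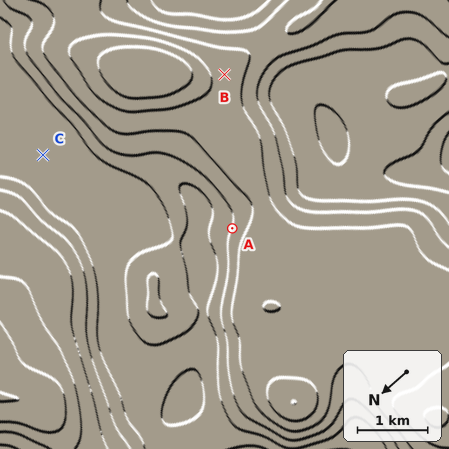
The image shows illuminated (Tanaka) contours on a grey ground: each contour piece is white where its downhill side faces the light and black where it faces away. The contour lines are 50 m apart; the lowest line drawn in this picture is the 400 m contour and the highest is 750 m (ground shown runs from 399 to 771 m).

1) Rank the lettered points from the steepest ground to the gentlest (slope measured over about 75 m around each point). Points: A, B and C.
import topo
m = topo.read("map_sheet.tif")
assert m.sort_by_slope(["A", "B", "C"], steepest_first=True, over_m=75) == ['A', 'B', 'C']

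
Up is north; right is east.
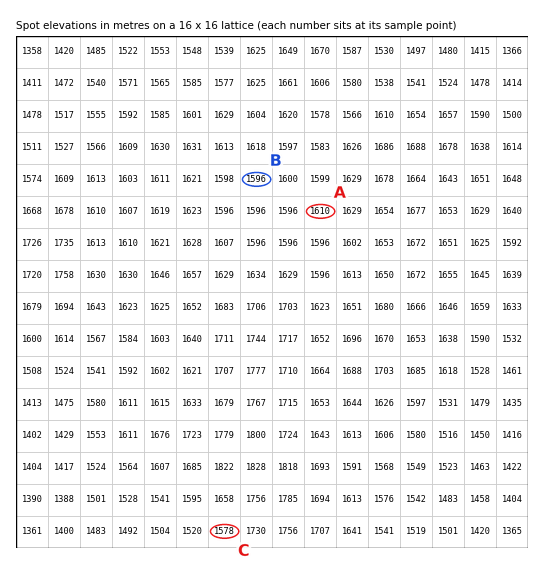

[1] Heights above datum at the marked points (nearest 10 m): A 1610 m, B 1600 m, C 1580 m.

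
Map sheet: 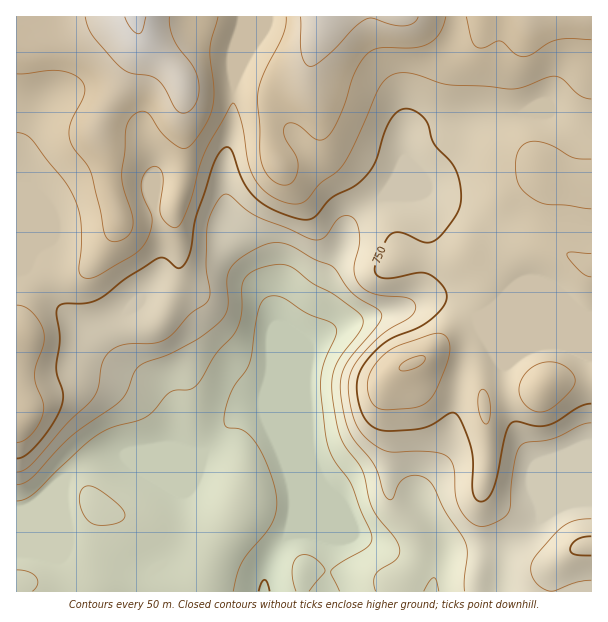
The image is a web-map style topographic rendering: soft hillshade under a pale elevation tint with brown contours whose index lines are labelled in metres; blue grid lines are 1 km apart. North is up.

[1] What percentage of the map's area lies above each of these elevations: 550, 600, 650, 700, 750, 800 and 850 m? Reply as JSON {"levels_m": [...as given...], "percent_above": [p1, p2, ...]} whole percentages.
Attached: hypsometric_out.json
{"levels_m": [550, 600, 650, 700, 750, 800, 850], "percent_above": [93, 78, 71, 62, 50, 27, 12]}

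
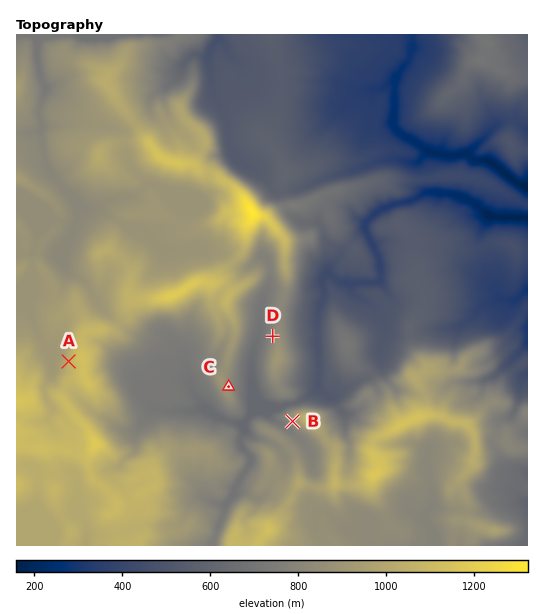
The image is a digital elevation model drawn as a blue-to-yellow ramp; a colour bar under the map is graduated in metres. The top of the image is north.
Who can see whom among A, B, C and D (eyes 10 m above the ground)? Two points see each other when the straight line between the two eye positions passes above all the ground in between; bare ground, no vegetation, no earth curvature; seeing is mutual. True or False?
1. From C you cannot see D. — False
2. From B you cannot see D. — True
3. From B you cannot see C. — False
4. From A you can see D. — False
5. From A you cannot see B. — True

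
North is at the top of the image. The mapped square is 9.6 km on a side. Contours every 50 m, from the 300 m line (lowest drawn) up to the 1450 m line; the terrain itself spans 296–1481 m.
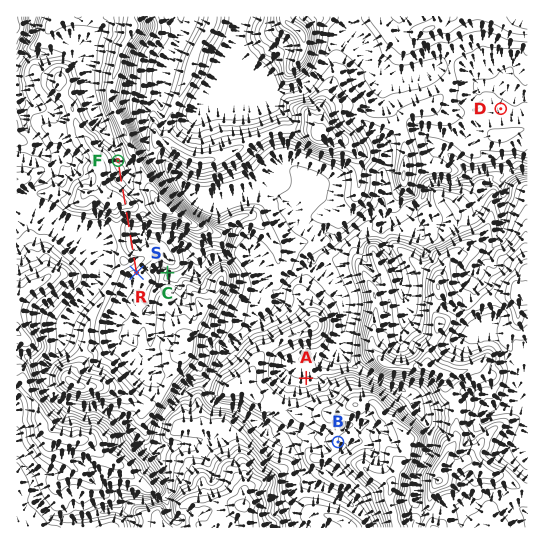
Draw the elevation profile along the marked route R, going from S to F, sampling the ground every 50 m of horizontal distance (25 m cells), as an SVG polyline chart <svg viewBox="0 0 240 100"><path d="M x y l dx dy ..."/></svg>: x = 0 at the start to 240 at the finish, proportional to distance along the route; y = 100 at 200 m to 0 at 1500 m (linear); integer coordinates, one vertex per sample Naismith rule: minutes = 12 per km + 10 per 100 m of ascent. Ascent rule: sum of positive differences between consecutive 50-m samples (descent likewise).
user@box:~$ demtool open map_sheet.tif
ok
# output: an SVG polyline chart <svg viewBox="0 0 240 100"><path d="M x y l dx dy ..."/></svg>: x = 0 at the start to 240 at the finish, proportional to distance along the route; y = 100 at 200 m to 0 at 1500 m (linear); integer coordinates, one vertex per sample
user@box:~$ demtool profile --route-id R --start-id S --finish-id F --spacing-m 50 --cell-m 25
<svg viewBox="0 0 240 100"><path d="M0 43l6 0 5-1 6-2 6-1 5 0 6 2 5 2 6 2 6 1 5 1 6 0 6 0 5-1 6 0 6 0 5 0 6 0 5-2 6-1 6-3 5-3 6-3 6-3 5-3 6-3 6-2 5-1 6 1 5 2 6 2 6 2 5 1 6 2 6 1 5 1 6 1 6 0 5 1 6 0 5 1 6 1 6 1 3 0"/></svg>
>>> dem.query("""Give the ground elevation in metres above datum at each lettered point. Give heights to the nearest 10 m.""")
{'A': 650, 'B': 950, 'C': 750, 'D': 510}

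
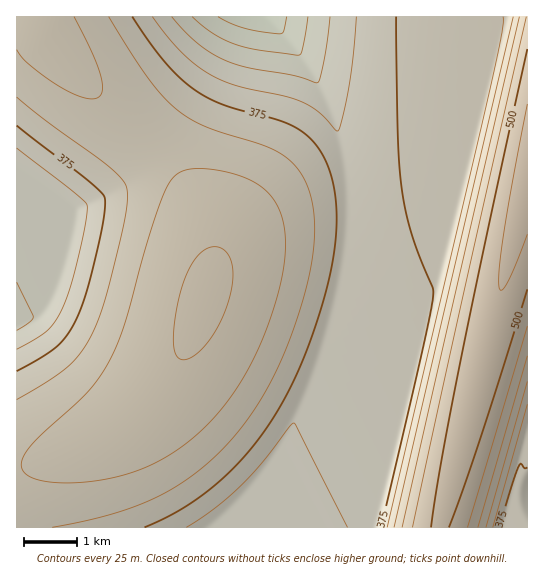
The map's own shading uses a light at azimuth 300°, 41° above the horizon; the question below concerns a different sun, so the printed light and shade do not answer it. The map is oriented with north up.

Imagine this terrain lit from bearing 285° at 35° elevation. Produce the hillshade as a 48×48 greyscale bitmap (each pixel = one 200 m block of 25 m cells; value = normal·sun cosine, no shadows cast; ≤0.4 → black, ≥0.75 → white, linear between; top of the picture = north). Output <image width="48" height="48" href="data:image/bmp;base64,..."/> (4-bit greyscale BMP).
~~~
<image width="48" height="48" href="data:image/bmp;base64,Qk32BAAAAAAAAHYAAAAoAAAAMAAAADAAAAABAAQAAAAAAIAEAAATCwAAEwsAABAAAAAAAAAAAAAAABEREQAiIiIAMzMzAERERABVVVUAZmZmAHd3dwCIiIgAmZmZAKqqqgC7u7sAzMzMAN3d3QDu7u4A////AHd3d3dmZmZmVWeIiIiIiIiK3cuYZTITeHd3d3d2ZmZmVVZ4iIiIiIiJ3tuodUISZ3d3d3d3dmZmZVVniIiIiIiIztypdkIRV3d3d3d3d2ZmZlVWeIiIiIiIvty5hkMRRnd3d3d3d3ZmZlVVeIiIiIiIrey5hlMhNoiHd3d3d3ZmZmVVV4iIiIiInO26h1QhJYiIiHd3d3dmZmZVVniIiIiIjO3Kl2QxE4iIiIh3d3d2ZmZVVWeIiIiIi+3LmGUxEoiIiIiHd3d3ZmZlVVeIiIiIit7LqHUyEIiIiIiId3d3ZmZlVVZ4iIiIic7bqHVCEIiIiIiIiHd3dmZmVVV4iIiIiM7cqXZDEIiIiIiIiHd3d2ZmVVVniIiIiL7cuYZTEJmIiIiIiId3d2ZmZVVXiIiIiK3suodTIZmZmZiIiIh3d3ZmZVVWiIiIiJztuodUIZmZmZmYiIiHd3ZmZlVWeIiIiIvtypdkMpmZmZmZiIiHd3dmZlVVeIiIiIvdy5hlMpmZmZmZmIiId3dmZlVVZ4iIiIrey6h1M5mZmZmZmIiId3dmZmVVZ4iIiInO26l1Q5mqqqmZmYiId3d2ZmVVV4iIiIi+3Kl2Q4mqqqmZmYiIh3d2ZmVVVoiIiIit3LmGVIiaqqqZmZiIh3d2ZmZVVniIiIid7LqHVIiJqqqZmZiIh3d3ZmZVVniIiIic7bqXVYiJqqqpmZiIiHd3ZmZVVXiIiIiL7cqXZYiImqqpmZiIiHd3ZmZlVXiIiIiK3cuYZYiImqqpmZmIiHd3dmZlVWiIiIiJ3suodoiImqqpmZmIiHd3dmZlVWeIiIiJztupdoiIiqqqmZmIiId3d2ZmVWeIiIiIvtypd4iIiaqqmZmIiId3d2ZmVWeIiIiIrdy5h4iIiaqqmZmIiId3d2ZmVWeIiIiIney6h4iIiaqqmZmIiId3d3ZmZWeIiIiInO26mIiIiJmpmZmIiId3d3ZmZWeIiIiIi+3KmIiIiZmZmZiIiIh3d3dmZmeIiIiIit3LmYiIiIiIiIiIiId3d3dmZmeIiIiIid7bqYiIiIiIiIiIiId3d3d2ZmiIiIiIiM7cqZiIiIiIiIiIiHd3d3d2ZniIiIiIiL7cuoiIiIiIiIiHd3d3d3d2ZniIiIiIiK3suoiIiIiId3d3d3d3d3d3ZniIiIiIiJ3tuoiIiIiHd3d3d3d3d3d3Z4iIiIiIiIzty4iIiIh3d3d3d3d3d3d3d4iIiIiIiIvty4iIiId3d3d3d3d3d3d3eJmIiIiIiIrezIiIiHd3d3d3d3d3iHd3iJmIiIiIiInO3IiIh3d3d2Znd3d3iId3iZmYiIiIiIjO3IiId3d3ZmZmZ3d3iIh4mZmYiIiIiIi+3YiId3d2ZmZmZ3d3iIiJmZmYiIiIiIit7YiHd3d2ZmZmZnd3iIiZmZmZiIiIiIic7YiHd3dmZmZmZnd3iIiZmZmZiIiIiIiM7oiHd3ZmZmZmZnd3iImqmZmZiIiIiIiL7oiHd2ZmZmZmZmd3iJqqmZmZiIiIiIiK3g=="/>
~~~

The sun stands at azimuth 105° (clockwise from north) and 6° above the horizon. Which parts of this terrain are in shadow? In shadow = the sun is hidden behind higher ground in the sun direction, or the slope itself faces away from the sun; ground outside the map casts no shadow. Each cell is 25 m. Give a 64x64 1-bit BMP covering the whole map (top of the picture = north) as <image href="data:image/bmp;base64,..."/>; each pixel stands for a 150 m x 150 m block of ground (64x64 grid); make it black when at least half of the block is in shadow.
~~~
<image width="64" height="64" href="data:image/bmp;base64,Qk0+AgAAAAAAAD4AAAAoAAAAQAAAAEAAAAABAAEAAAAAAAACAAATCwAAEwsAAAIAAAAAAAAA////AAAAAAAAAAAAAA/AAAAAAAAAP8AAAAAAAAA/wAAAAAAAAD/gAAAAAAAAH+AAAAAAAAAf4AAAAAAAAB/gAAAAAAAAH/AAAAAAAAAP8AAAAAAAAA/wAAAAAAAAD/AAAAAAAAAP+AAAAAAAAAf4AAAAAAAAB/gAAAAAAAAH+AAAAAAAAAf8AAAAAAAAA/wAAAAAAAAD/AAAAAAAAAP8AAAAAAAAA/4AAAAAAAAB/gAAAAAAAAH+AAAAAAAAAf8AAAAAAAAB/wAAAAAAAAD/AAAAAAAAAP8AAAAAAAAA/4AAAAAAAAD/gAAAAAAAAH+AAAAAAAAAf4AAAAAAAAB/wAAAAAAAAD/AAAAAAAAAP8AAAAAAAAA/wAAAAAAAAD/gAAAAAAAAH+AAAAAAAAAf4AAAAAAAAB/gAAAAAAAAH/AAAAAAAAAP8AAAAAAAAA/wAAAAAAAAD/AAAAAAAAAP+AAAAAAAAAf4AAAAAAAAB/gAAAAAAAAH+AAAAAAAAAf8AAAAAAAAA/wAAAAAAAAD/AAAAAAAAAP8AAAAAAAAA/4AAAAAAAAB/gAAAAAAAAH+AAAAAAAAAf8AAAAAAAAB/wAAAAAAAAD/AAAAAAAAAP8AAAAAAAAA/wAAAAAAAAD/AAAAAAAAAH8AAAAAAAAAfwAAAAAAAAB/AAAAAAAAAD8AAAAAAAAAPw=="/>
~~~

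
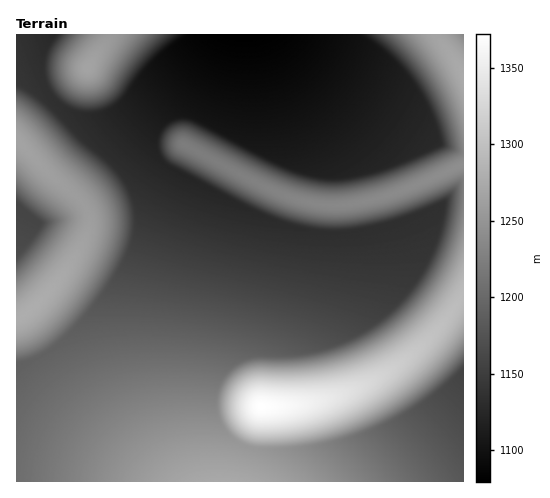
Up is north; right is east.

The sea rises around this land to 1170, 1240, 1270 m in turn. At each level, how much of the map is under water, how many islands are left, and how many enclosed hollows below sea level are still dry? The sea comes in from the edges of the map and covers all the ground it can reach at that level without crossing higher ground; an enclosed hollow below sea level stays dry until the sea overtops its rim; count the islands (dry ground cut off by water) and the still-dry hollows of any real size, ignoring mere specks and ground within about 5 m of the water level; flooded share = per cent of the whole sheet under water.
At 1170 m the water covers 42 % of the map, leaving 0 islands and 0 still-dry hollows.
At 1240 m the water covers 78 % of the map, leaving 0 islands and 0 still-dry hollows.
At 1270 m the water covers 91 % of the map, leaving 0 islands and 0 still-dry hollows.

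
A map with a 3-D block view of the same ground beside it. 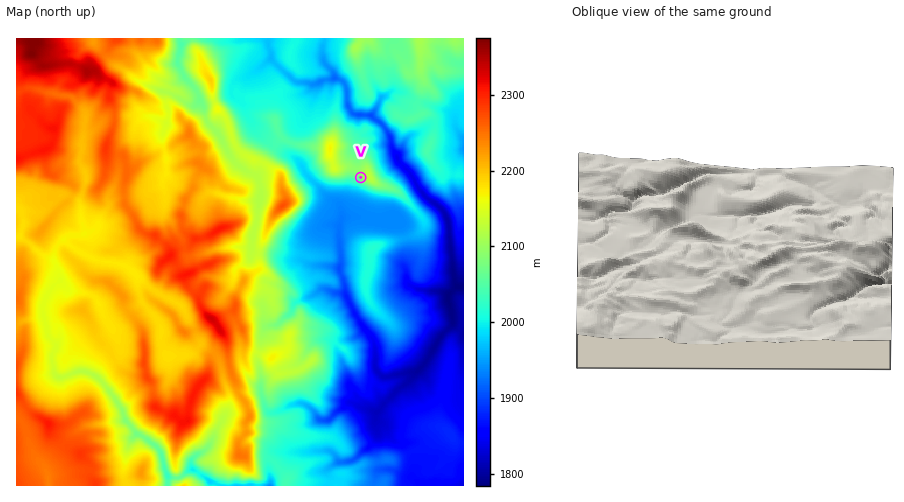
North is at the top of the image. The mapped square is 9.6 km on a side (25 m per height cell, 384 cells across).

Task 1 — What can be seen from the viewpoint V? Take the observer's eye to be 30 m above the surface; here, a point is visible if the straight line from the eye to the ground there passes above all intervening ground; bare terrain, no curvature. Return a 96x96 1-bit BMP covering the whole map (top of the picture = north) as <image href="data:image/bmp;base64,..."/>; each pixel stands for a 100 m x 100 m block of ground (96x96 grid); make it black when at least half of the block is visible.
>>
<image width="96" height="96" href="data:image/bmp;base64,Qk2+BAAAAAAAAD4AAAAoAAAAYAAAAGAAAAABAAEAAAAAAIAEAAATCwAAEwsAAAIAAAAAAAAA////AAAAAAAAAAAAAAAAARgPHgAAAAAAAAAAA/AfDAAAAAAAAAAAAA/nD/4AAAAAAAAwAAeAH/4AAAAAAAAgAADgH/4AAAAAAAAgAcB///4AAAAAAADgAAA///4AAAAAAAHgAAEf//4AAAAAAABgAAPAD/4AAAAAAAAAAAfgB/8AAAAAAAAAAH/gB/8AAAAAAAAgAH/AA/8AAAAAAAAAADwAA/8AAAAAAAAAAAAAA/8AAAAABgAwAAAAAf8AAAAABAAwAAAAAf8AAAAAAABgAAAAAf8AAAAAAABgAAAAAP8AAAAAAABgAAAAAP8AAAAAAADAAAAAAH8AAAAAAADAAAAAAH8AAAAAAADAAAAAAH8AAAAAAEGAAAAAAH8AAAAAAAOAAAAAAH8AAAAAAAMgEBAAAD8AAAAAAAIgHDAAAD8AAAAAAABgDnAAAD4AAAAAAABiD/DAAB4AAAAAAAB/3/HAAB4AAAAAAAB///PAAB8AAAAAAAR/P+fAAA8AAAAAAAR+PwCAAA8AAAAAAAx3/8cAAA8AAAAAAAzz//8AAAcAAAAAABzw//8AfAcAAAAAADnwf/8B/DsAAAAAAHHwP/4D//MAAAAAAPHw//4H/mMAAAAAAcHh//4P/4MAAAAAAcHh7/wOD4EAAAAAAePxz/wYBwEAAAAAAPHx/wA4AAAAAAAABPj//wQwAAAAAAAAAPhx/wxwAAAAAAAAAHxh//zwBAAAAAAAABzj//zwBgAAAAAADB7////4BwAAAAAAAD/P/gf4BwAAAAAAAP+P///4BwAAAAAAAB8P///4AwAAAAAAAAAP///4AwAAAAAAAAAH///+AAAAAAAAAAAH////+AAAAAAAAAAH/////gAAAAAAAAAD/////wAAAAAAAAAD/////wAAAAAAAAAB/////wAAAAAAAAAA/////AAAAAAAAAAAf///wAAAAAAAAAAAf///gAAAAAAAAAAAP//+AAAAAAAAAAAAP//8AAAAAAAAAAAAP//4AAAAAAAAAAAAf//wAAAAAAAAAAAAfx/wAAAAAAAAAAAAfA/wAAAAAAAAAAAAcA/wAAAAAAAAAAAAYA/gAAAAAAAAAAAAgA+AAAAAAAAAAeAAAA+AAAAAAAAAAPAAAB6AAAAAAAAAAOAAAB+AAAAAAAAAAIAAAB+AAAAAAAAAAAAAAA+AAAAAAAAAAAAAAA2AAAAAAAAAAAAAAAeAAAAAAAAAAAAAAAAAAAAAAAAAAAAAAAAAAAAAAAAAAAAAAAAAAAAAAAAAAAAAAAAAAAAAAAAAAAAAAAAAAAAAAAAAAAAAAABwAAAAAAAAAAAAAAD4AAAAAAAAAAAAAAD4AAAAAAAAAAAAAATwAAAAAAAAAAAAAAH3AAAAAAAAAAAAAAH/gAAAAAAAAAAAAAP/8AAAAAAAAAAAAAf//AAAAAAAAAAAAA//5gAAAAAAAAAAAB//5gAAAAAAAAAAAD//5gAAAAAAAAAAAP//zwAAAAAAAAAAAf3/ngAAAAAAAAAAA/h9HgAAAAAAAAAAB+g5/wA="/>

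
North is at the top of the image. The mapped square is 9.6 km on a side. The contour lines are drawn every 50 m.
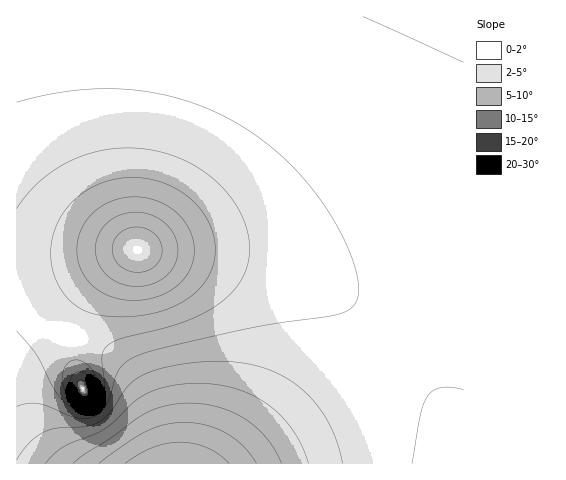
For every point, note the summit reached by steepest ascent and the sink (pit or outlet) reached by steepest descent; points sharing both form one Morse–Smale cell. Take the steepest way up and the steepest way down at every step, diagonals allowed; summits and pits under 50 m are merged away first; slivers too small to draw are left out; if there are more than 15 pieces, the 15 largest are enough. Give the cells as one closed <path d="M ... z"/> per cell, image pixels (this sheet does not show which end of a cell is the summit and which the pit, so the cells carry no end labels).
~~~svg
<path d="M463 16l-446 0-1 248 30-1 92-14 101 10 45 10 30 12 27 14 27 19 40 39 32 46 17 39 6 21z"/><path d="M138 249l-33 4-50 9-39 3 1 111 6-18 10-10 15-8 9-2 19 0 26 9 22 18 18 24 14 30 11 45 297-1-15-45-29-50-37-42-42-31-35-18-39-13-53-9z"/><path d="M76 338l-19 0-15 5-9 5-13 16-4 13 0 86 150 1-1-12-10-36-20-38-23-24-20-11z"/>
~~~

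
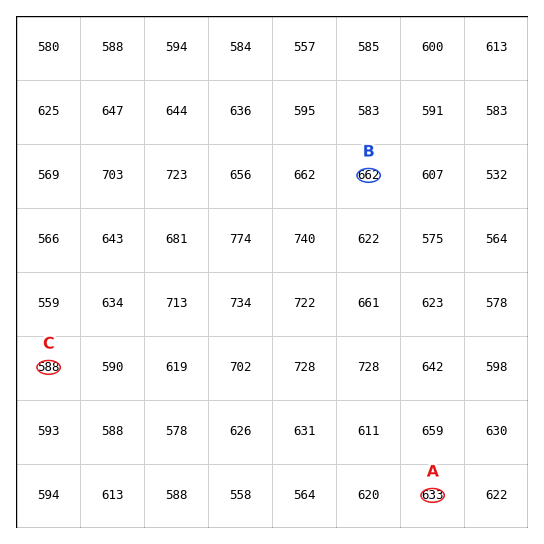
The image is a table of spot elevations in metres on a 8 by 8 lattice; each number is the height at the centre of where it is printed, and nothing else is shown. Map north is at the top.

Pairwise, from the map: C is lower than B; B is higher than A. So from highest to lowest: B A C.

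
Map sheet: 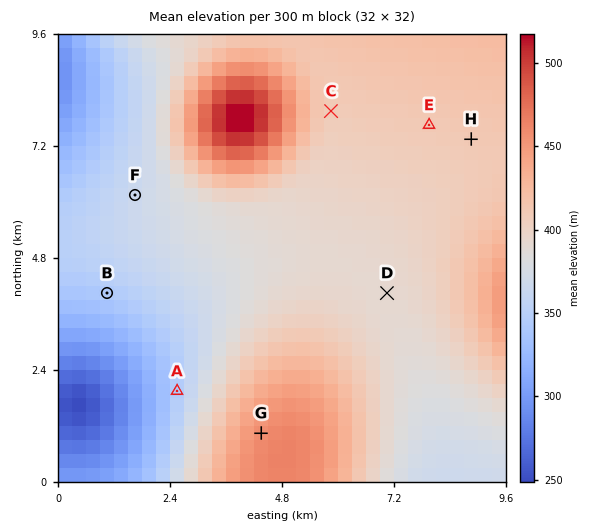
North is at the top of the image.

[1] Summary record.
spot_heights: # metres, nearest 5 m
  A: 345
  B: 345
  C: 410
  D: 390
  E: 410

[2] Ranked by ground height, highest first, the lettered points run G H F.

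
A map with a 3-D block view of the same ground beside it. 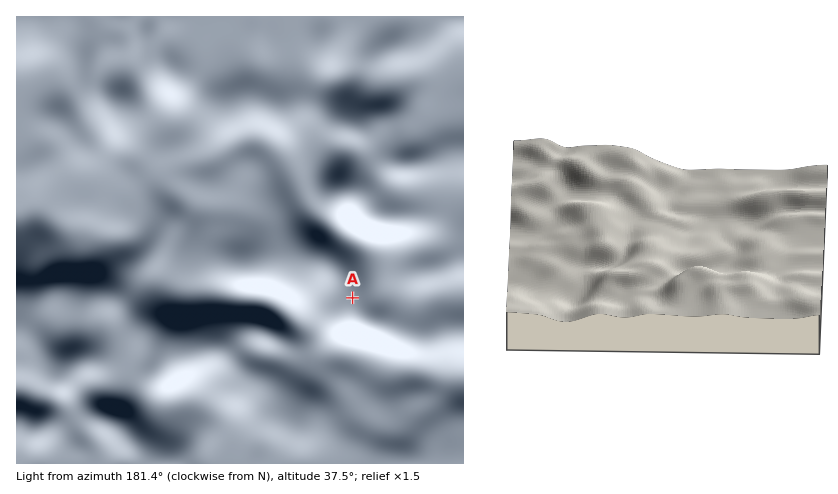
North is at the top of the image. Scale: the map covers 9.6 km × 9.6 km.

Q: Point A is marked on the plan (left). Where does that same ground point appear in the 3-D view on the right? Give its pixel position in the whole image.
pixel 625 274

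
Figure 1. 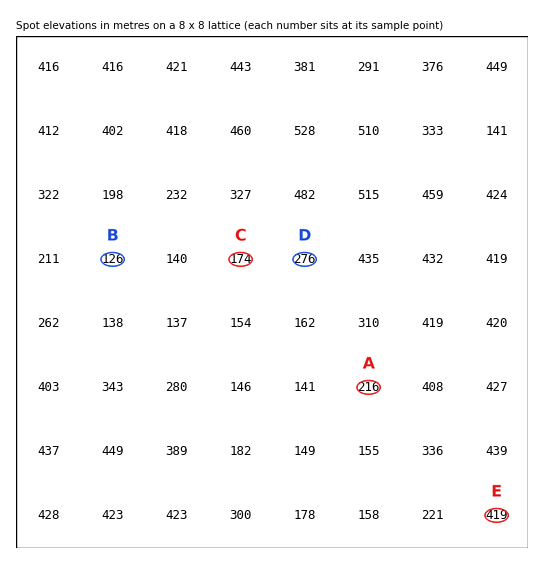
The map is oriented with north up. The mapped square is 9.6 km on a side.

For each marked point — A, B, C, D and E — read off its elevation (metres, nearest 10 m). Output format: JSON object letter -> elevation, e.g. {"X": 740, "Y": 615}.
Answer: {"A": 220, "B": 130, "C": 170, "D": 280, "E": 420}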